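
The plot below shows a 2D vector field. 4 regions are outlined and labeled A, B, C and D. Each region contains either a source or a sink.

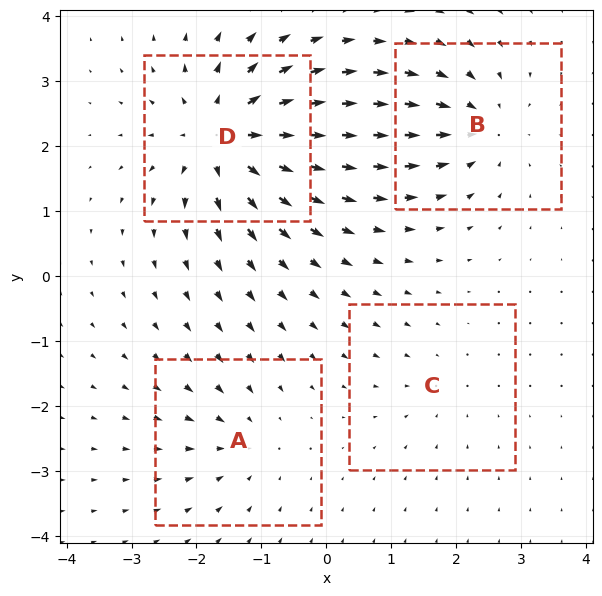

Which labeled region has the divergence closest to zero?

C

Divergence at each region's feature centre — A: about -3, B: about -5, C: about -2, D: about +8. Region C is closest to zero.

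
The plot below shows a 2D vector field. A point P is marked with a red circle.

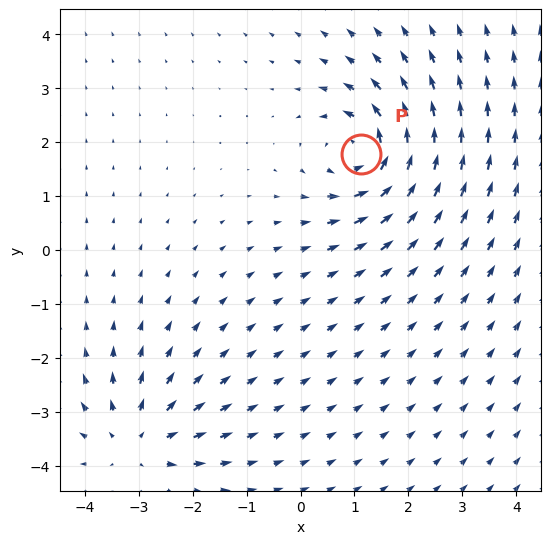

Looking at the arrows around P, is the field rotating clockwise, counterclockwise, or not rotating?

counterclockwise

Near P at (1.1, 1.8) the arrows circulate counterclockwise. The curl (z-component) there is about +6; positive curl means counterclockwise rotation.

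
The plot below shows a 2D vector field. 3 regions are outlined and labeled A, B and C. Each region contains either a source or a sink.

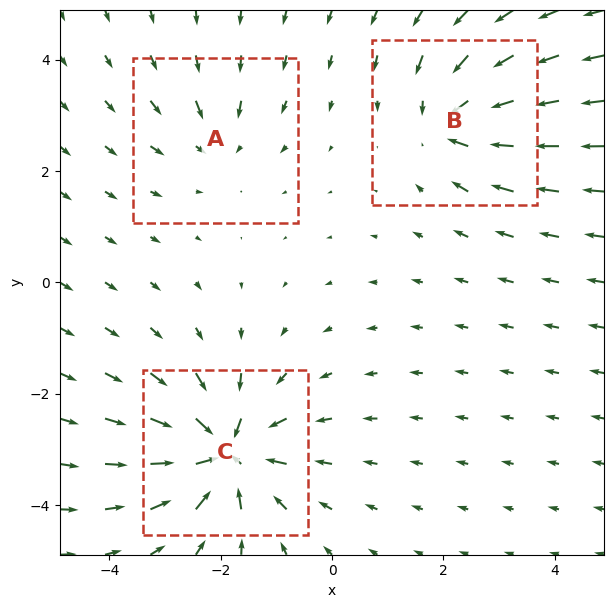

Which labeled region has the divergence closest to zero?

A

Divergence at each region's feature centre — A: about -3, B: about -4, C: about -6. Region A is closest to zero.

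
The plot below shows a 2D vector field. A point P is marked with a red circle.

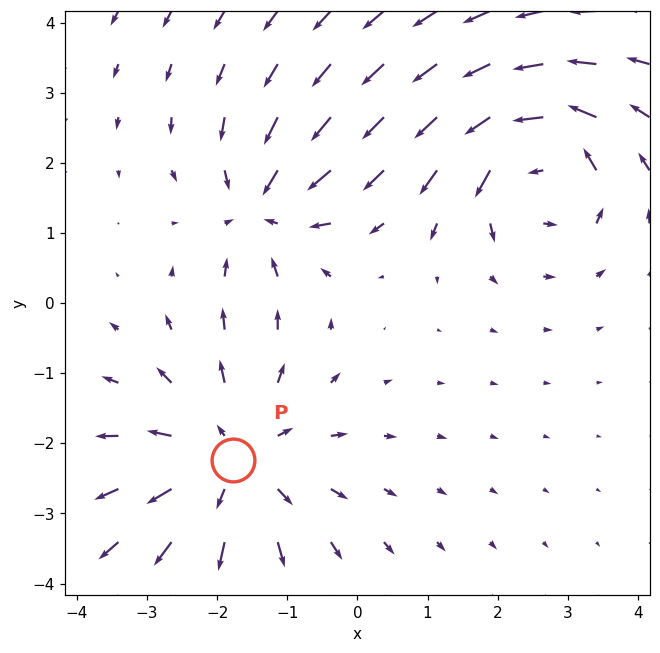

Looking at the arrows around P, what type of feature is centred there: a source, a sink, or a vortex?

At P (-1.8, -2.2) the arrows spread outward. Divergence about +4, curl ≈0 — positive divergence with near-zero curl is a source.

source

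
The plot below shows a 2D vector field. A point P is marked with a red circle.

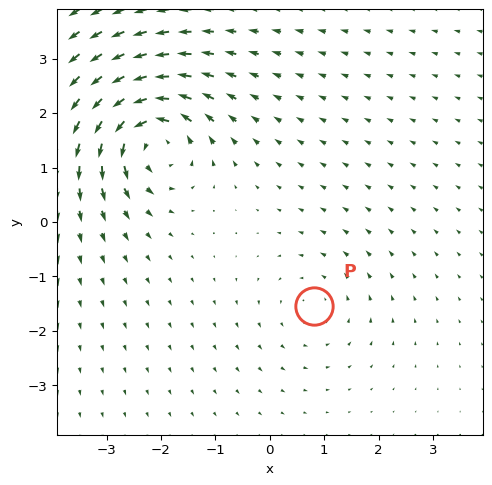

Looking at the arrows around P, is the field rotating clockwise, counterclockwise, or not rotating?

counterclockwise

Near P at (0.8, -1.5) the arrows circulate counterclockwise. The curl (z-component) there is about +2; positive curl means counterclockwise rotation.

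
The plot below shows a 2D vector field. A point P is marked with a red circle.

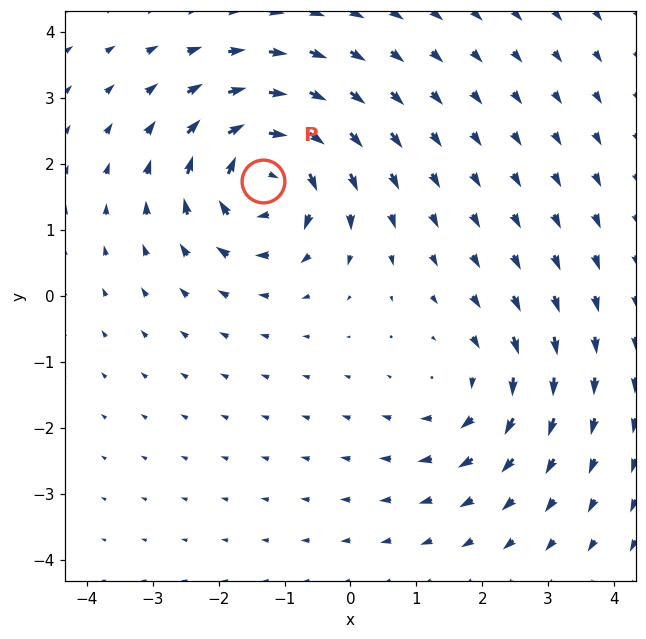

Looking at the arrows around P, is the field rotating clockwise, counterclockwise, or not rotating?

clockwise

Near P at (-1.3, 1.8) the arrows circulate clockwise. The curl (z-component) there is about -6; negative curl means clockwise rotation.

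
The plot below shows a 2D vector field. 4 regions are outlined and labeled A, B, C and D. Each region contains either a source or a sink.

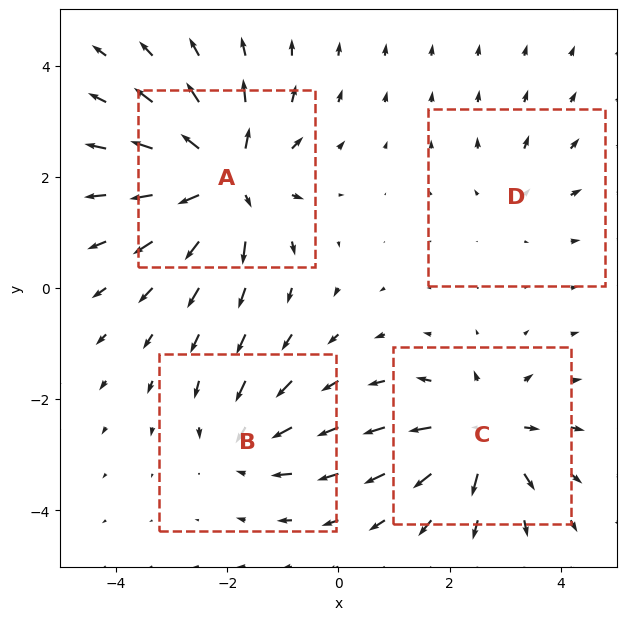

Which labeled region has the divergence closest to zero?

Divergence at each region's feature centre — A: about +8, B: about -4, C: about +6, D: about +3. Region D is closest to zero.

D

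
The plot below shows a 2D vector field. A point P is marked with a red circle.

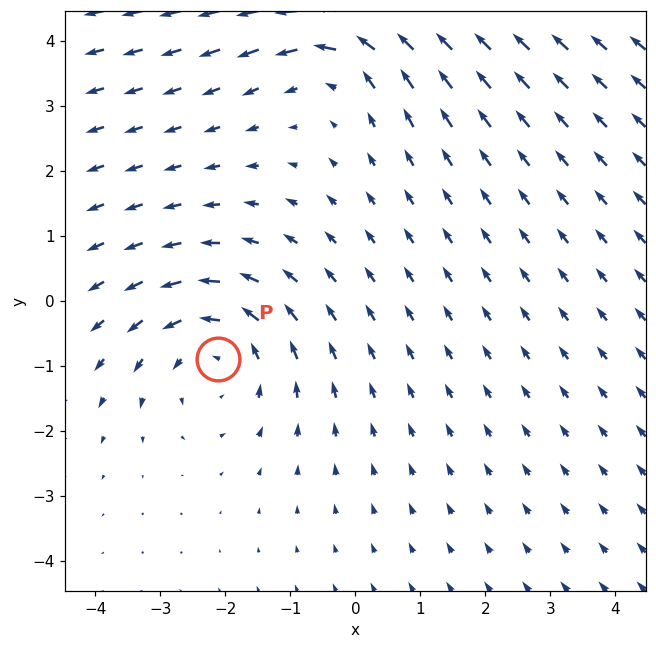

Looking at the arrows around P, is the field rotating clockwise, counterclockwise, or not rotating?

counterclockwise

Near P at (-2.1, -0.9) the arrows circulate counterclockwise. The curl (z-component) there is about +3; positive curl means counterclockwise rotation.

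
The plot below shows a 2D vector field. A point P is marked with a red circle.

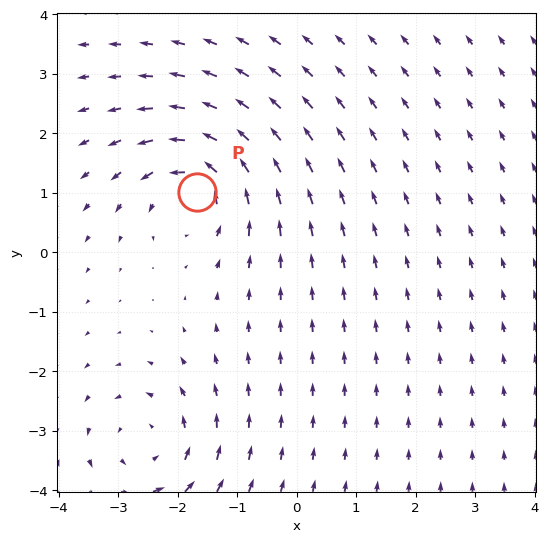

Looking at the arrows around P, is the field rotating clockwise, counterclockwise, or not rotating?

counterclockwise

Near P at (-1.7, 1.0) the arrows circulate counterclockwise. The curl (z-component) there is about +5; positive curl means counterclockwise rotation.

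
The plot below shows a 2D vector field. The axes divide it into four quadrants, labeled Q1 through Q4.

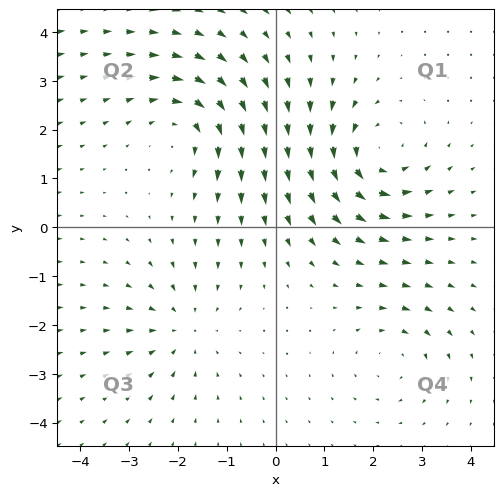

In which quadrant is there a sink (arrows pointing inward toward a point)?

Q3

The sink sits at approximately (-1.9, -2.1), which lies in quadrant Q3. The divergence there is about -3, negative as expected for a sink.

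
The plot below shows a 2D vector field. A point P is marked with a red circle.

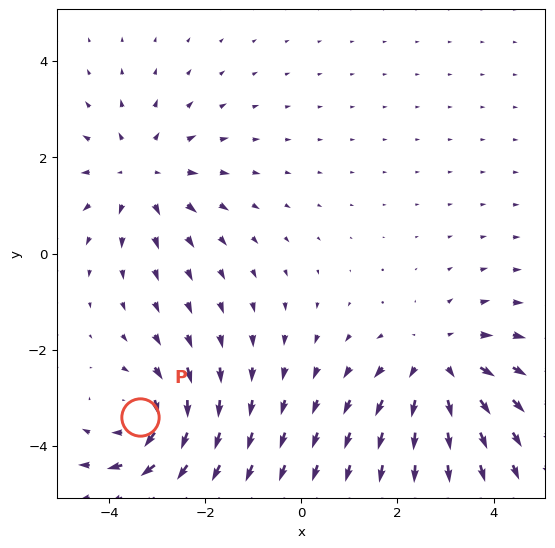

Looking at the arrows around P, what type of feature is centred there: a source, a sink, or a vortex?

vortex

At P (-3.4, -3.4) the arrows circulate clockwise. Divergence ≈0, curl about -5 — near-zero divergence with nonzero curl is a vortex.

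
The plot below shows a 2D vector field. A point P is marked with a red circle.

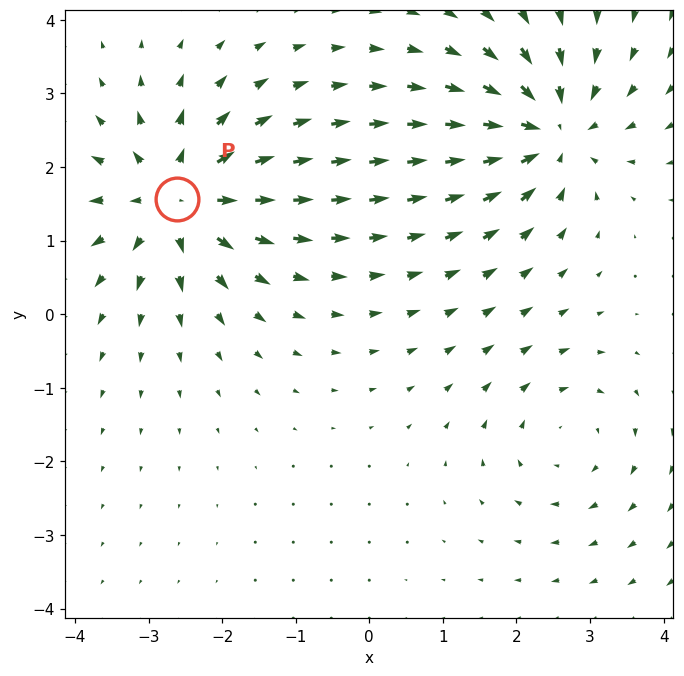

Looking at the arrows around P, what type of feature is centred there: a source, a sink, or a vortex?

At P (-2.6, 1.6) the arrows spread outward. Divergence about +6, curl ≈0 — positive divergence with near-zero curl is a source.

source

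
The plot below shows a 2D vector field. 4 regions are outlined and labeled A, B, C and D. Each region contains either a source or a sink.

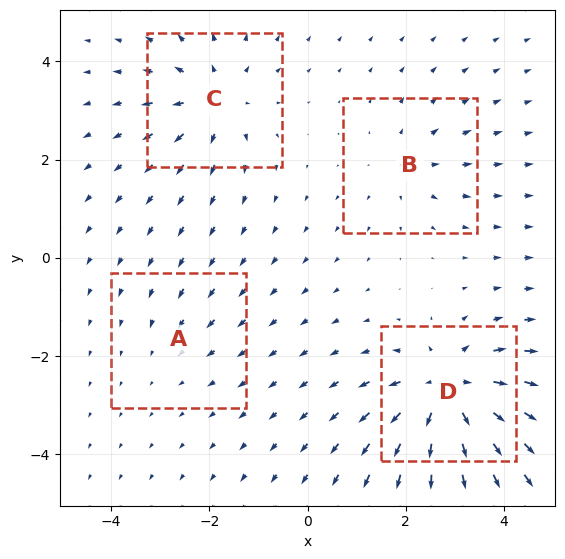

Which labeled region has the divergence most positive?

Divergence at each region's feature centre — A: about -2, B: about +3, C: about +5, D: about +7. Region D is most positive.

D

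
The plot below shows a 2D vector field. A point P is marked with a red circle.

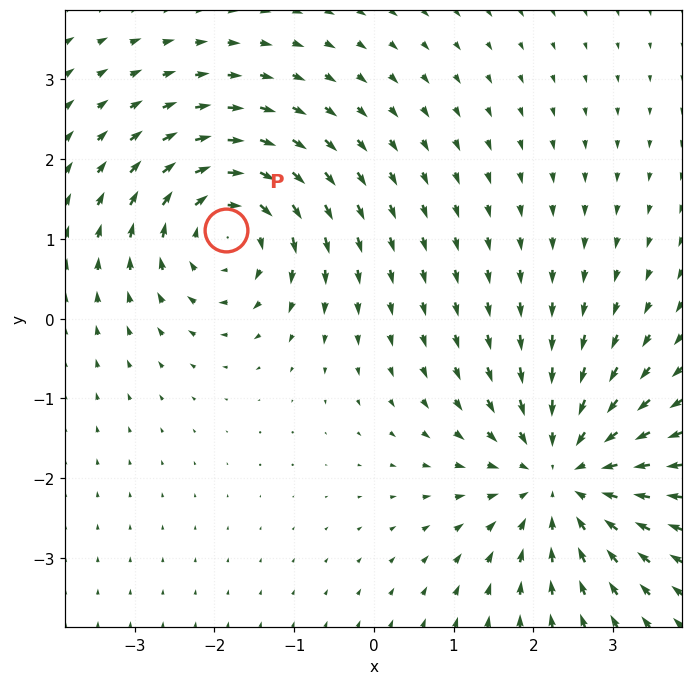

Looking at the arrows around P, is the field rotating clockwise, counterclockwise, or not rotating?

Near P at (-1.9, 1.1) the arrows circulate clockwise. The curl (z-component) there is about -5; negative curl means clockwise rotation.

clockwise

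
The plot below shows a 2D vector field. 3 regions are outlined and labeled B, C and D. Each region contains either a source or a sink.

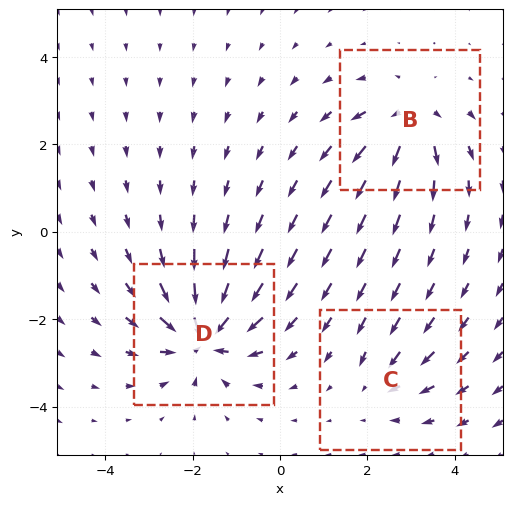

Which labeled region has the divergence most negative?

Divergence at each region's feature centre — B: about +4, C: about -3, D: about -6. Region D is most negative.

D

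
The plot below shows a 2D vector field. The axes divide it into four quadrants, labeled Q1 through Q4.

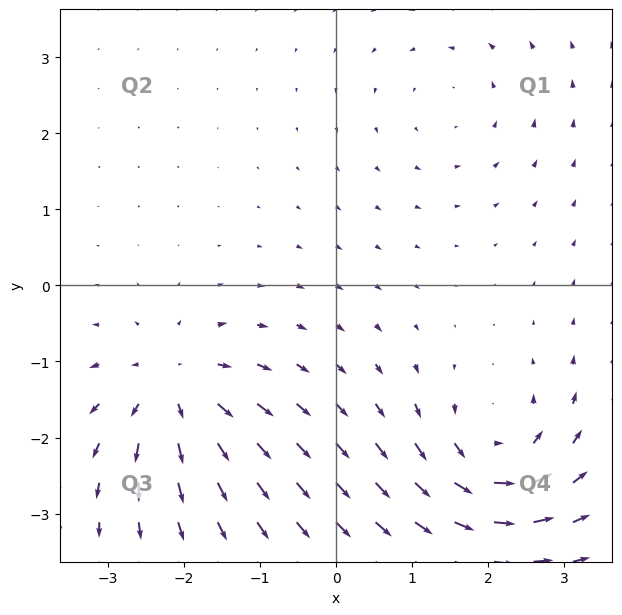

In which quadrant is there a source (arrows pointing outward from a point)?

Q3

The source sits at approximately (-2.1, -1.4), which lies in quadrant Q3. The divergence there is about +6, positive as expected for a source.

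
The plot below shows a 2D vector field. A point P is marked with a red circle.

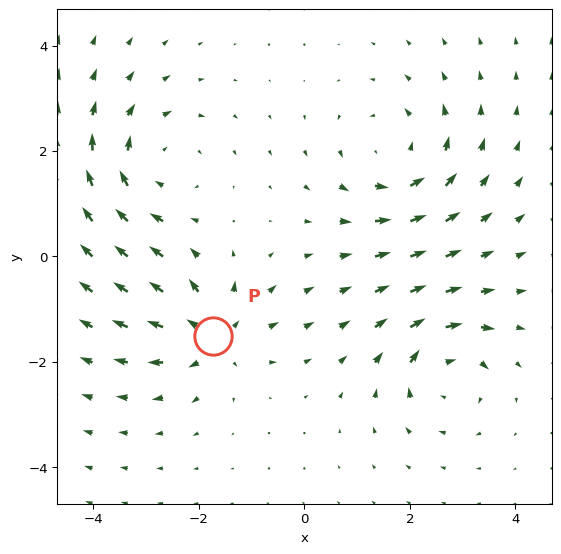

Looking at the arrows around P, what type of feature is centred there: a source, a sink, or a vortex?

source

At P (-1.7, -1.5) the arrows spread outward. Divergence about +5, curl ≈0 — positive divergence with near-zero curl is a source.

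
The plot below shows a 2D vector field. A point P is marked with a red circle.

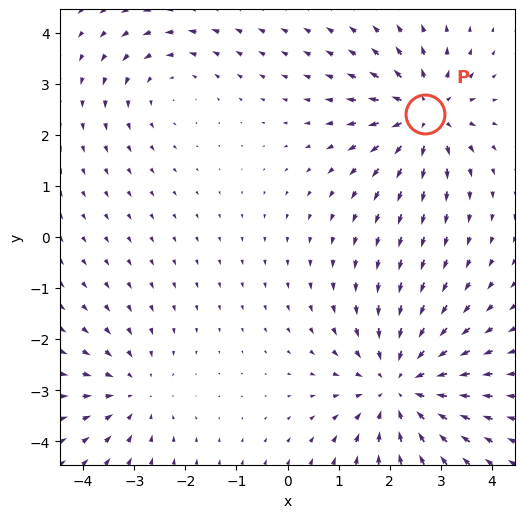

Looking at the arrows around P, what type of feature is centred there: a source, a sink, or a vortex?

source

At P (2.7, 2.4) the arrows spread outward. Divergence about +5, curl ≈0 — positive divergence with near-zero curl is a source.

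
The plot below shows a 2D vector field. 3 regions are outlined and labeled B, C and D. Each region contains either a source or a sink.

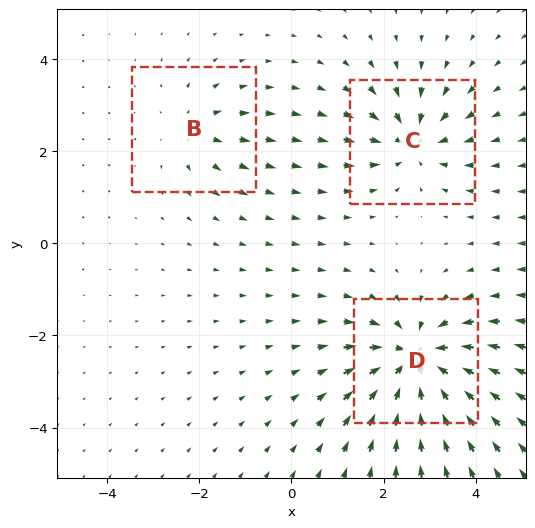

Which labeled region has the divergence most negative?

D

Divergence at each region's feature centre — B: about +2, C: about -4, D: about -5. Region D is most negative.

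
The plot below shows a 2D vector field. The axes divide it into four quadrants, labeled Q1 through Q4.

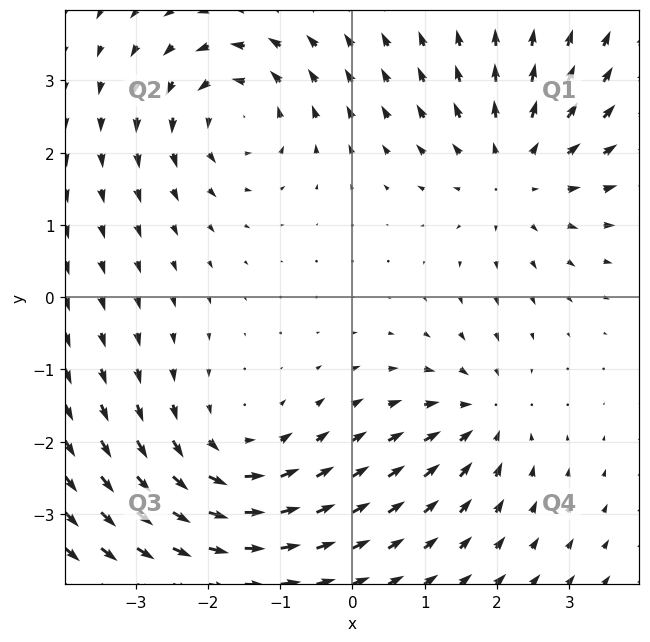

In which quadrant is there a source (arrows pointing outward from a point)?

Q1

The source sits at approximately (2.3, 1.7), which lies in quadrant Q1. The divergence there is about +4, positive as expected for a source.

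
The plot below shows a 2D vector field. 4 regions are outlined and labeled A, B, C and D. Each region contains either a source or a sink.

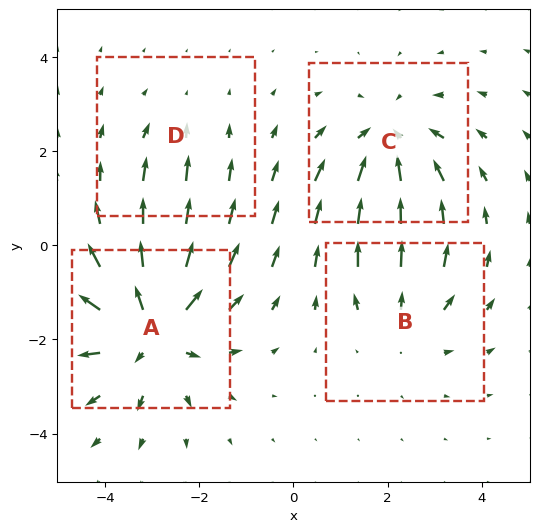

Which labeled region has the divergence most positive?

A

Divergence at each region's feature centre — A: about +6, B: about +3, C: about -4, D: about -2. Region A is most positive.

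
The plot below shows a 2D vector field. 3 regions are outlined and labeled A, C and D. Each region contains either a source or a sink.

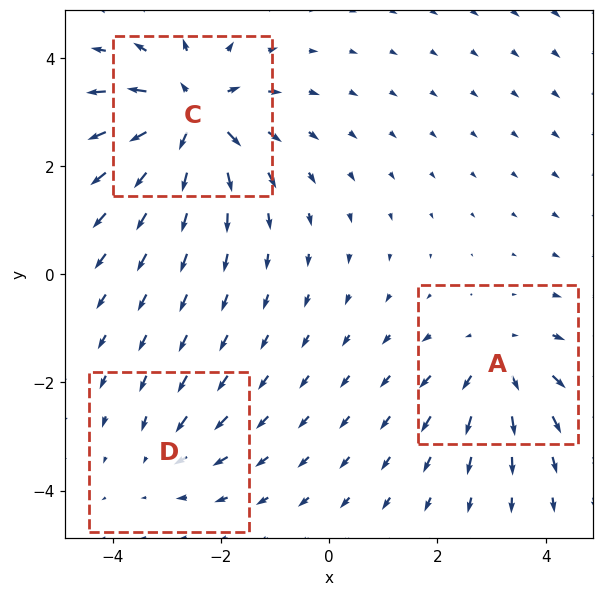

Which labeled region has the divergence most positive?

Divergence at each region's feature centre — A: about +4, C: about +6, D: about -2. Region C is most positive.

C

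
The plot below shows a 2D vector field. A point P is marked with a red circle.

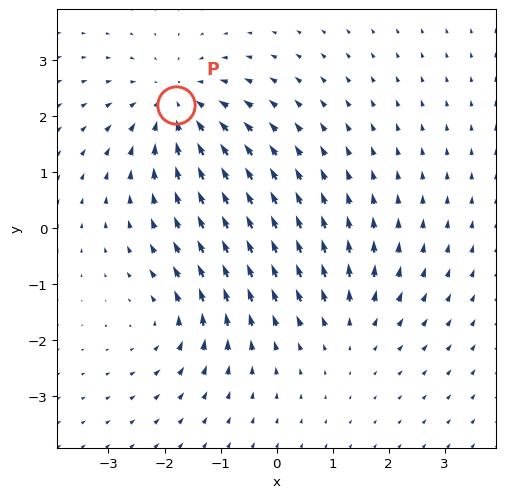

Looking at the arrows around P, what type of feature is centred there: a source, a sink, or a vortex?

sink

At P (-1.8, 2.2) the arrows converge inward. Divergence about -4, curl ≈0 — negative divergence with near-zero curl is a sink.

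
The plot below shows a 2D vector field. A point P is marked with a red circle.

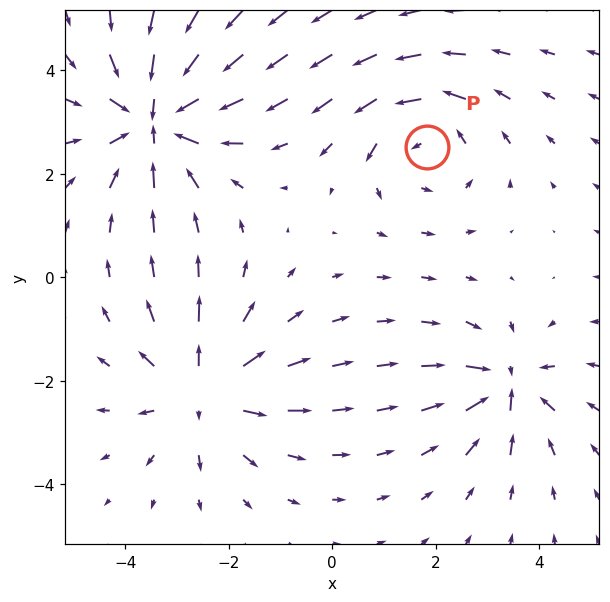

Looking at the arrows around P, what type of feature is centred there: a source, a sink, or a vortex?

At P (1.8, 2.5) the arrows circulate counterclockwise. Divergence ≈0, curl about +3 — near-zero divergence with nonzero curl is a vortex.

vortex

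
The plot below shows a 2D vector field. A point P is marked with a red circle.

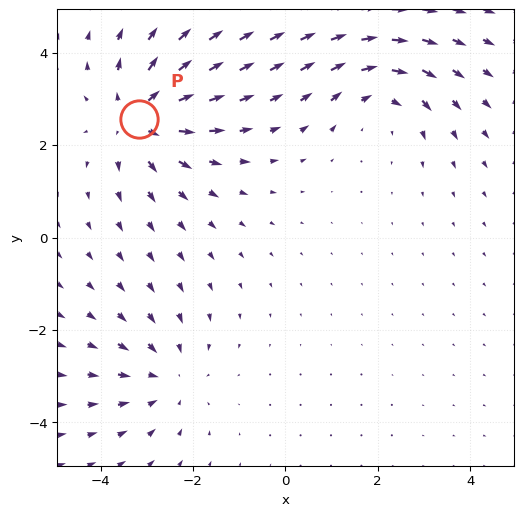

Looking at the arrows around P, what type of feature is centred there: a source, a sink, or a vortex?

source

At P (-3.2, 2.6) the arrows spread outward. Divergence about +5, curl ≈0 — positive divergence with near-zero curl is a source.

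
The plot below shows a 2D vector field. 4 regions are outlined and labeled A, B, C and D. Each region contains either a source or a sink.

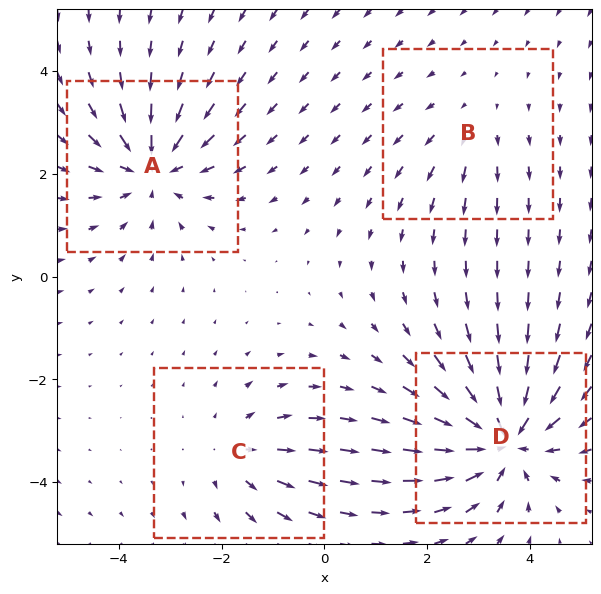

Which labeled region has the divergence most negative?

D

Divergence at each region's feature centre — A: about -5, B: about +2, C: about +3, D: about -6. Region D is most negative.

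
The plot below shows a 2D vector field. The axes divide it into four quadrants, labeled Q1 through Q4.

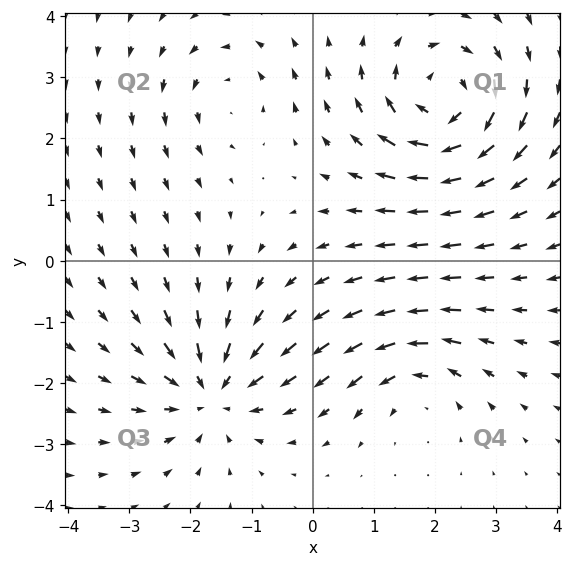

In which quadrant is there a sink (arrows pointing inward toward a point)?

Q3

The sink sits at approximately (-1.7, -2.1), which lies in quadrant Q3. The divergence there is about -4, negative as expected for a sink.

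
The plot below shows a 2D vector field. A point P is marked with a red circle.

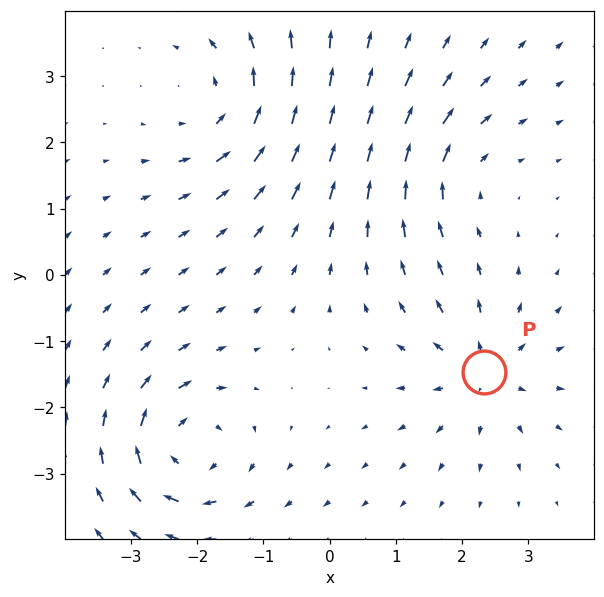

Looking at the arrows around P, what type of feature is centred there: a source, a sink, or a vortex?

source

At P (2.3, -1.5) the arrows spread outward. Divergence about +5, curl ≈0 — positive divergence with near-zero curl is a source.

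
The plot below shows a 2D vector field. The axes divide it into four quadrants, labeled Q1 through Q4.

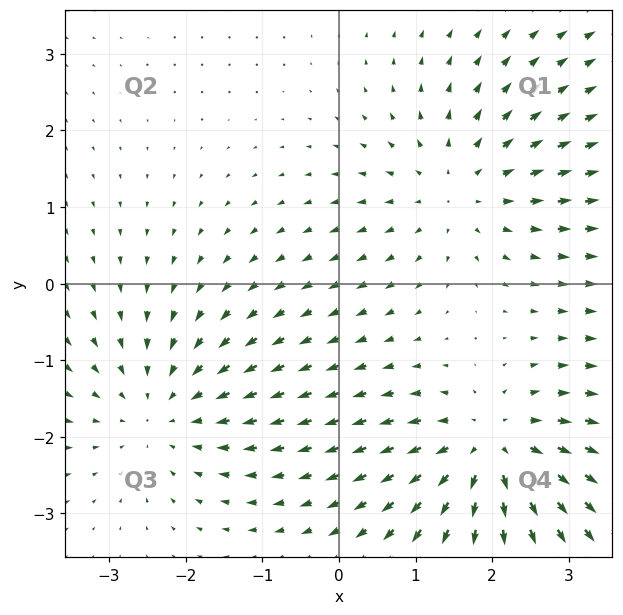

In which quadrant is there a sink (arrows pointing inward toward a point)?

The sink sits at approximately (-2.3, -1.7), which lies in quadrant Q3. The divergence there is about -3, negative as expected for a sink.

Q3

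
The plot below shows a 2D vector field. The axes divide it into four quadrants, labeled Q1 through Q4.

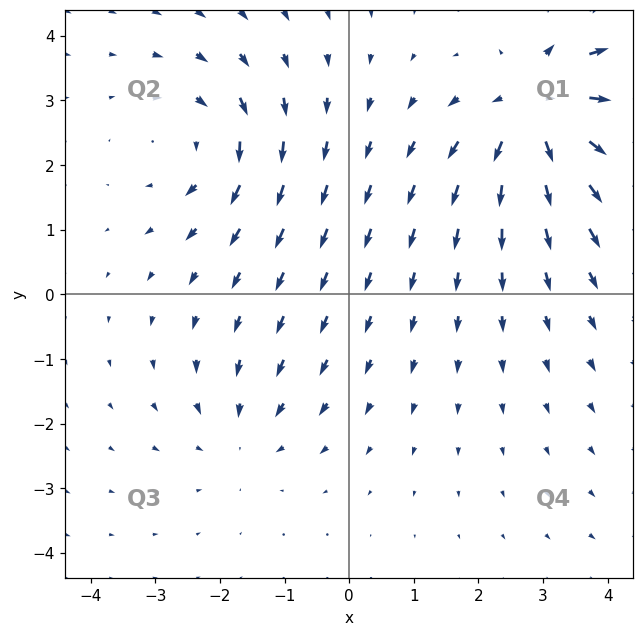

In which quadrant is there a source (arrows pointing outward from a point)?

Q1

The source sits at approximately (3.0, 2.8), which lies in quadrant Q1. The divergence there is about +6, positive as expected for a source.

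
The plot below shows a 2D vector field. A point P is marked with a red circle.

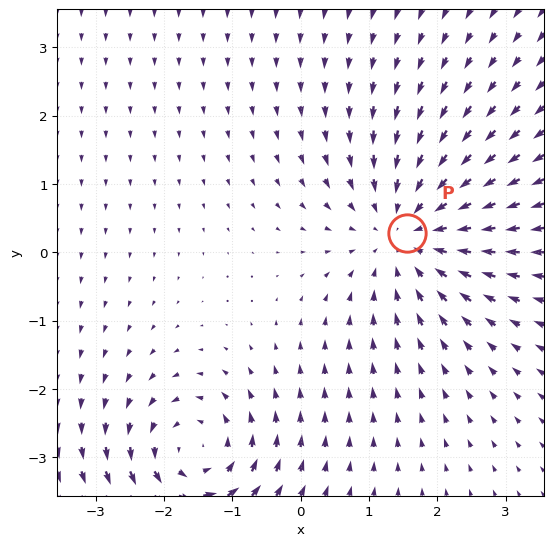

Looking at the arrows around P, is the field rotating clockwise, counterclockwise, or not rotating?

not rotating

Near P at (1.6, 0.3) the arrows show no circulation. The curl there is ≈0.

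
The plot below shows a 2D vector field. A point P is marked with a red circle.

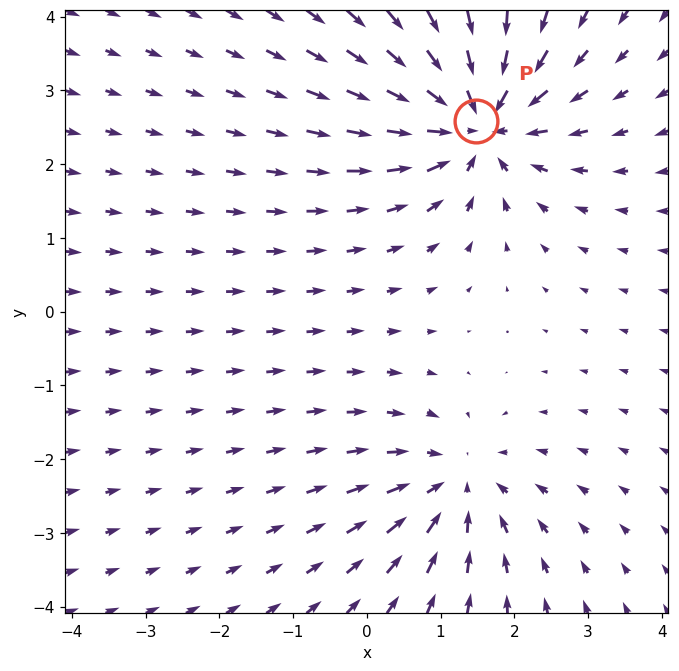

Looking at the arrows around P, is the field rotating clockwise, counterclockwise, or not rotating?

Near P at (1.5, 2.6) the arrows show no circulation. The curl there is ≈0.

not rotating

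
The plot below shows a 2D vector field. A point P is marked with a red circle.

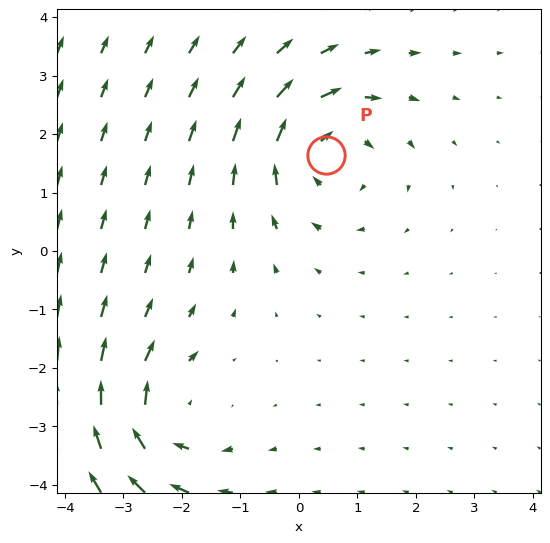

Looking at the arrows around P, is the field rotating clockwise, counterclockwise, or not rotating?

Near P at (0.5, 1.6) the arrows circulate clockwise. The curl (z-component) there is about -4; negative curl means clockwise rotation.

clockwise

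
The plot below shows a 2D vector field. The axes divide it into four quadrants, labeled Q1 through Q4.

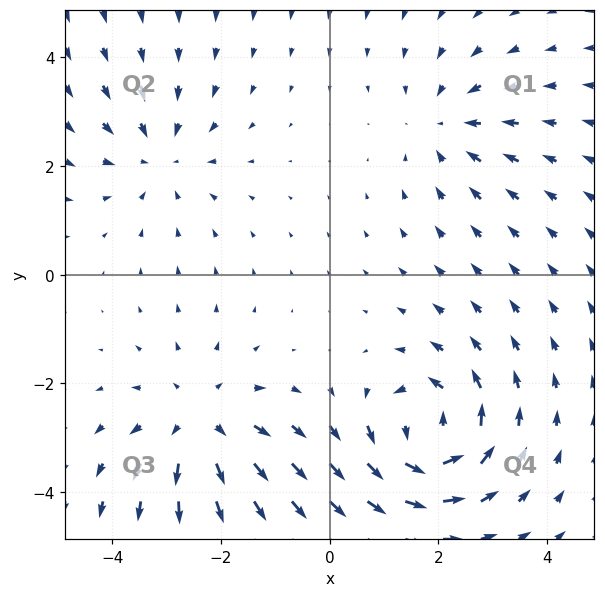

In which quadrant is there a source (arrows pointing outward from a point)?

Q3

The source sits at approximately (-2.4, -2.7), which lies in quadrant Q3. The divergence there is about +4, positive as expected for a source.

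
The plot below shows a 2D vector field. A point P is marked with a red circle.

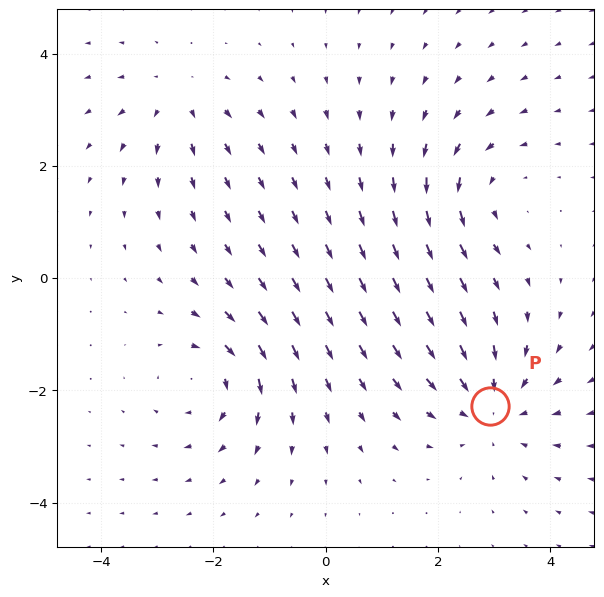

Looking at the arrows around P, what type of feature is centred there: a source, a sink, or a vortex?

sink

At P (2.9, -2.3) the arrows converge inward. Divergence about -4, curl ≈0 — negative divergence with near-zero curl is a sink.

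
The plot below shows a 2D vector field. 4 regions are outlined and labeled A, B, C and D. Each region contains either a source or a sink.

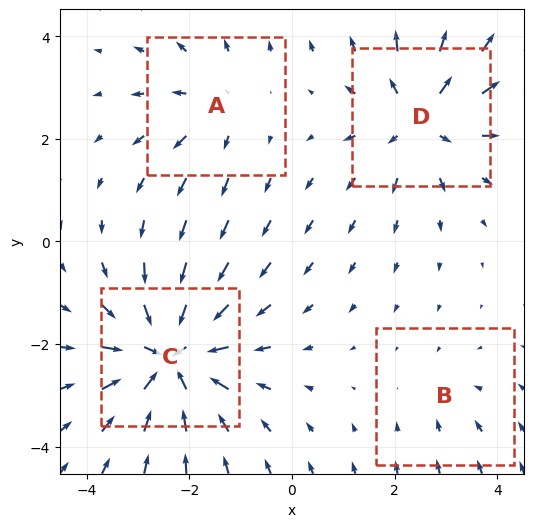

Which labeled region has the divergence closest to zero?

Divergence at each region's feature centre — A: about +3, B: about -2, C: about -7, D: about +5. Region B is closest to zero.

B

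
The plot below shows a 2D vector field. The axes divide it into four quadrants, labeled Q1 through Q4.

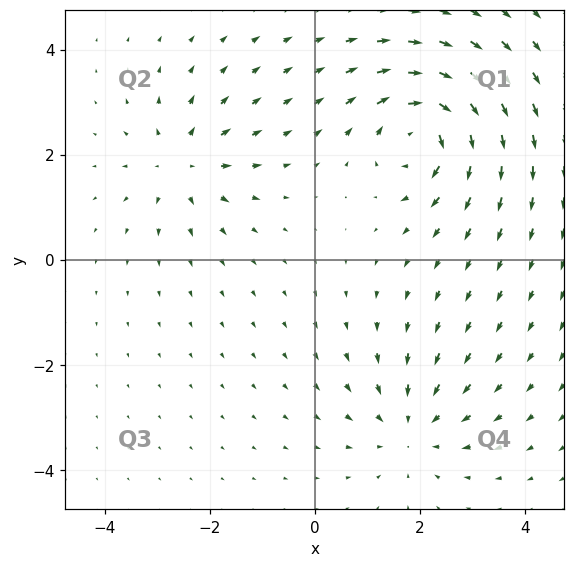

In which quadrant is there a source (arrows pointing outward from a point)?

The source sits at approximately (-2.5, 1.8), which lies in quadrant Q2. The divergence there is about +4, positive as expected for a source.

Q2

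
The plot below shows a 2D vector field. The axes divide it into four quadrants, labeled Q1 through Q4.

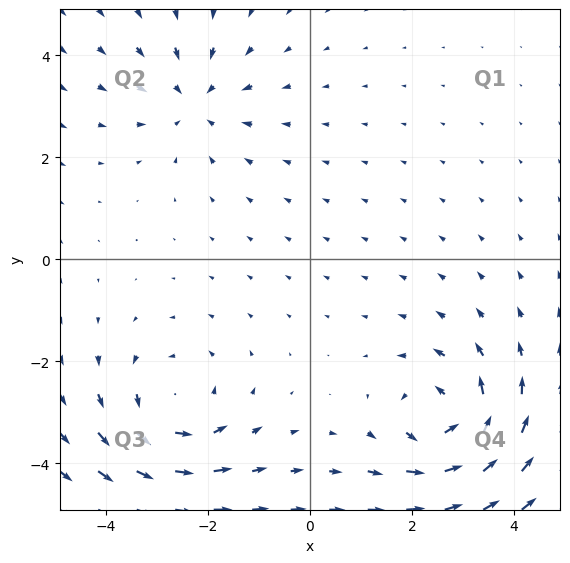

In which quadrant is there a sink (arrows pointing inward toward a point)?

Q2

The sink sits at approximately (-2.3, 3.1), which lies in quadrant Q2. The divergence there is about -3, negative as expected for a sink.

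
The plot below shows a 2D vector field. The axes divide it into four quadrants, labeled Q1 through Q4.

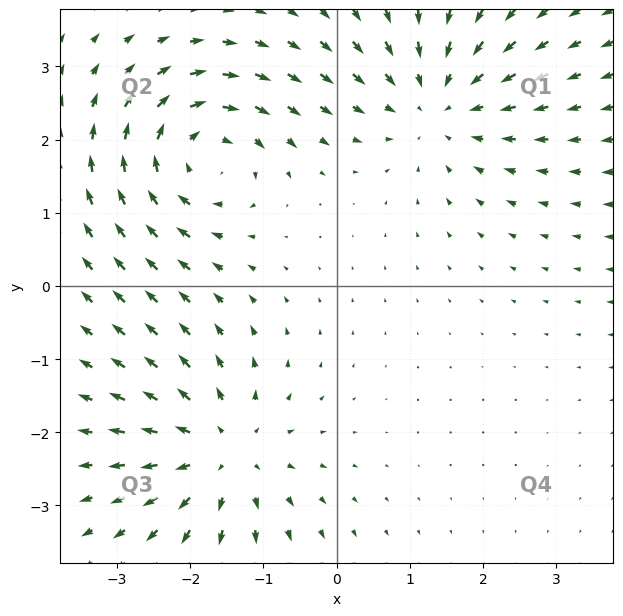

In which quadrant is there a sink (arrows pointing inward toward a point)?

The sink sits at approximately (1.4, 2.5), which lies in quadrant Q1. The divergence there is about -2, negative as expected for a sink.

Q1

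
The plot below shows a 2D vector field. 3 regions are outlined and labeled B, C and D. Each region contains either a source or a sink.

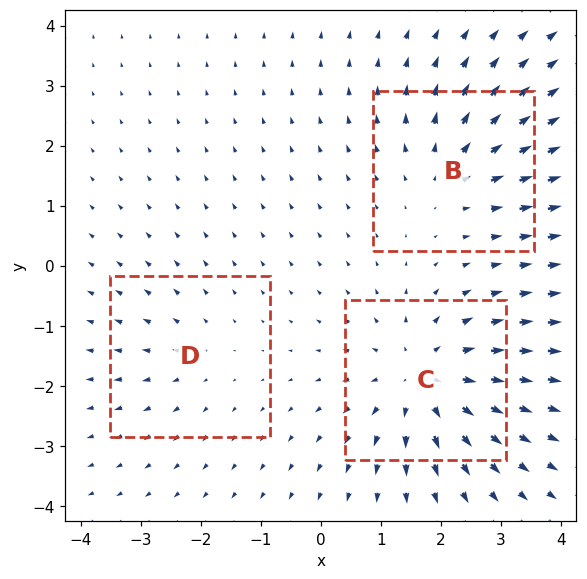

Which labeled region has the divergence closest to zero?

Divergence at each region's feature centre — B: about +3, C: about +5, D: about +2. Region D is closest to zero.

D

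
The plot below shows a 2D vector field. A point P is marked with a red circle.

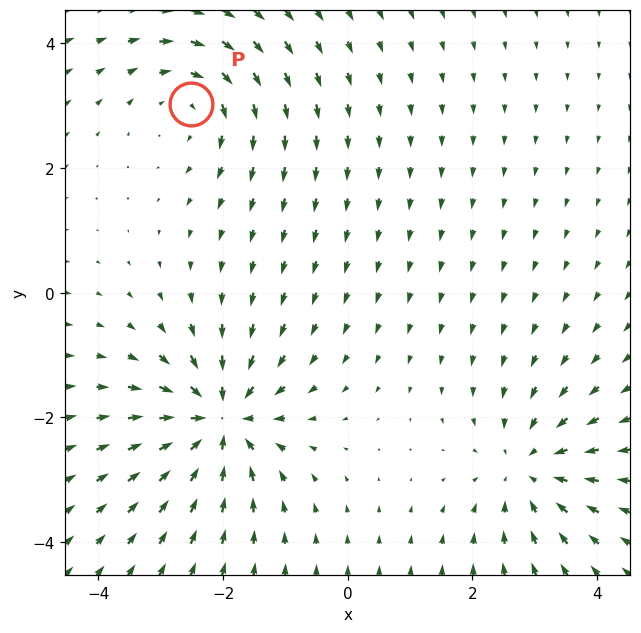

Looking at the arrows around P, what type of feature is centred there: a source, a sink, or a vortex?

At P (-2.5, 3.0) the arrows circulate clockwise. Divergence ≈0, curl about -3 — near-zero divergence with nonzero curl is a vortex.

vortex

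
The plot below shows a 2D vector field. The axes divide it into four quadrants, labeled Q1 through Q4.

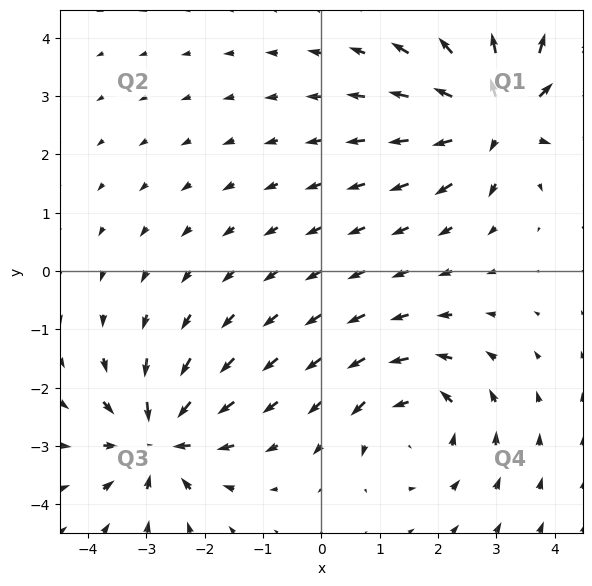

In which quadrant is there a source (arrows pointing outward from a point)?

Q1

The source sits at approximately (3.0, 2.7), which lies in quadrant Q1. The divergence there is about +7, positive as expected for a source.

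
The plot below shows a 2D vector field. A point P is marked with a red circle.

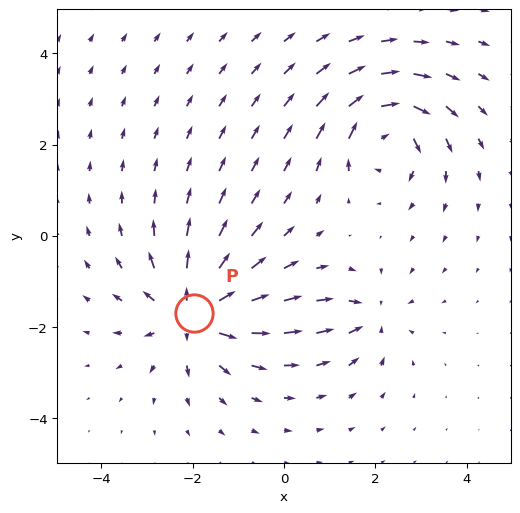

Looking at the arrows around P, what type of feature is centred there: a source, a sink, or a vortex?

At P (-2.0, -1.7) the arrows spread outward. Divergence about +6, curl ≈0 — positive divergence with near-zero curl is a source.

source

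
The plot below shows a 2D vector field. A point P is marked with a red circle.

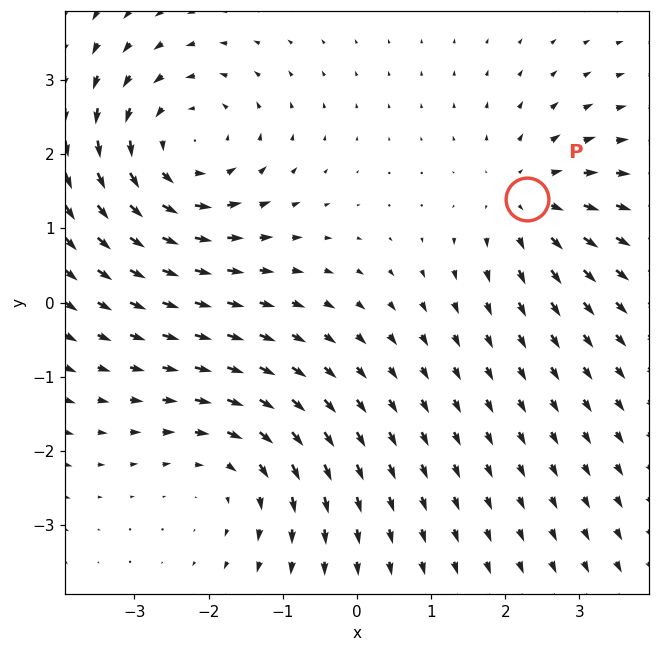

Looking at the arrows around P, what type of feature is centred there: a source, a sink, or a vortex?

source

At P (2.3, 1.4) the arrows spread outward. Divergence about +4, curl ≈0 — positive divergence with near-zero curl is a source.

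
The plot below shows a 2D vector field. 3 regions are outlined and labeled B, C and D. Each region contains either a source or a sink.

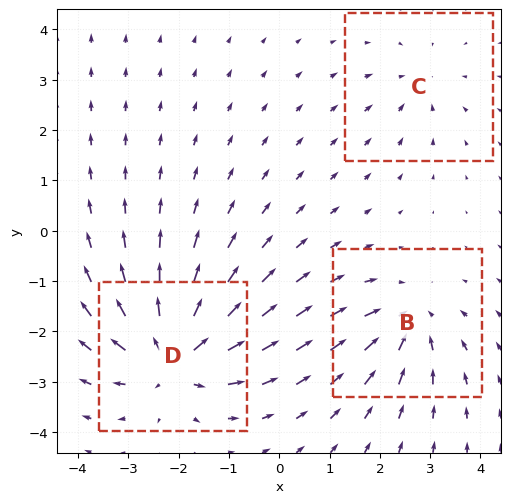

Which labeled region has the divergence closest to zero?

C

Divergence at each region's feature centre — B: about -3, C: about -2, D: about +5. Region C is closest to zero.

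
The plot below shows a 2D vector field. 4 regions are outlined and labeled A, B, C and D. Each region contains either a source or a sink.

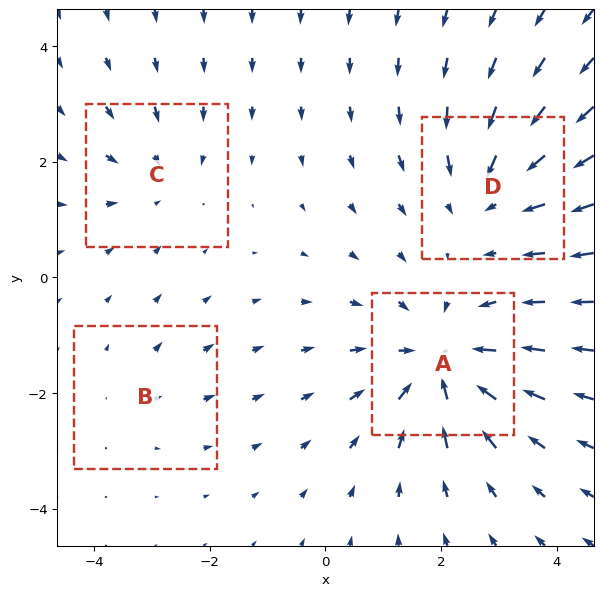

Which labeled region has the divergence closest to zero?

Divergence at each region's feature centre — A: about -6, B: about +2, C: about -3, D: about -5. Region B is closest to zero.

B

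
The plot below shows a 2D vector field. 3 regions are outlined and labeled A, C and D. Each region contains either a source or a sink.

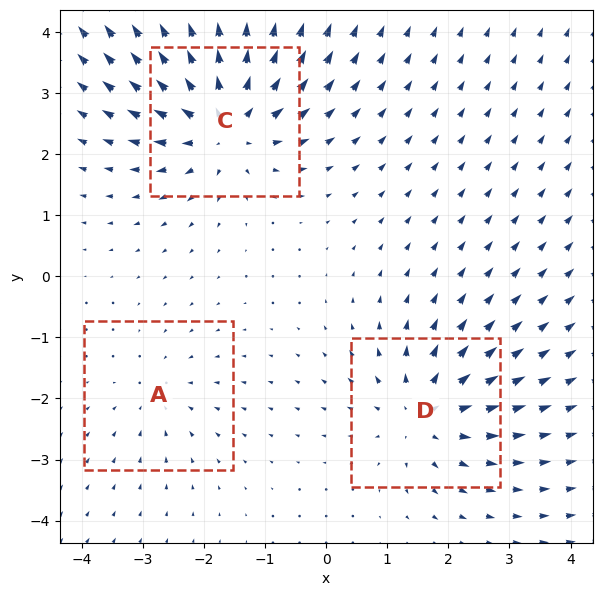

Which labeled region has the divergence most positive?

C

Divergence at each region's feature centre — A: about -2, C: about +5, D: about +4. Region C is most positive.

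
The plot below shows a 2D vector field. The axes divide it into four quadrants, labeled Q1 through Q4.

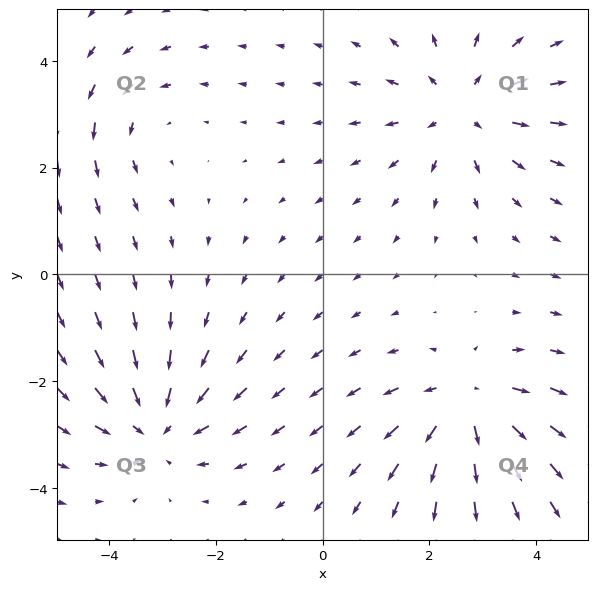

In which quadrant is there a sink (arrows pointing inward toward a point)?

The sink sits at approximately (-3.1, -2.8), which lies in quadrant Q3. The divergence there is about -4, negative as expected for a sink.

Q3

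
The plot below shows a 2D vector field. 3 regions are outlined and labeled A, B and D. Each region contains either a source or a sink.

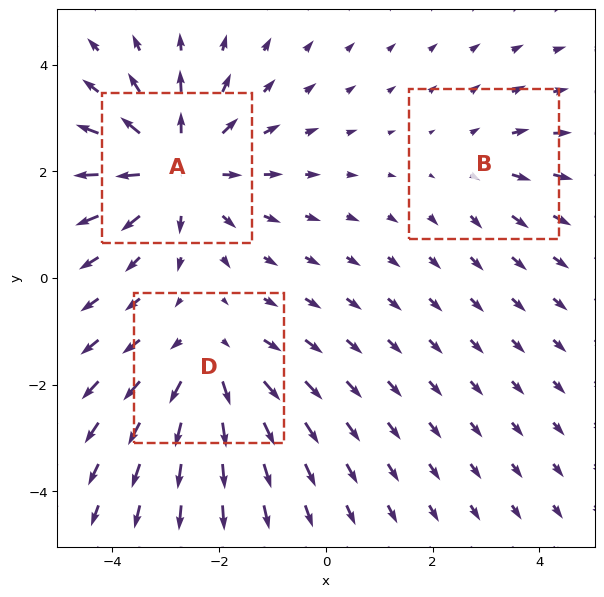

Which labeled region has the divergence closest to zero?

Divergence at each region's feature centre — A: about +4, B: about +2, D: about +3. Region B is closest to zero.

B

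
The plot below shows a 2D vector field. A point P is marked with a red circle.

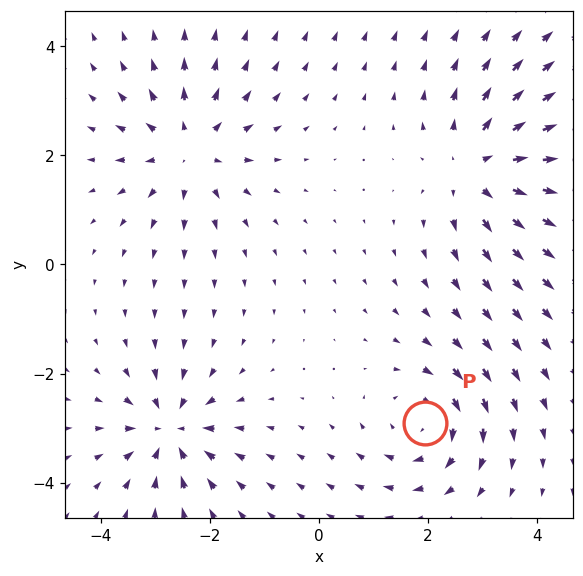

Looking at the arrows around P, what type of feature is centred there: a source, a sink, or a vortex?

At P (1.9, -2.9) the arrows circulate clockwise. Divergence ≈0, curl about -4 — near-zero divergence with nonzero curl is a vortex.

vortex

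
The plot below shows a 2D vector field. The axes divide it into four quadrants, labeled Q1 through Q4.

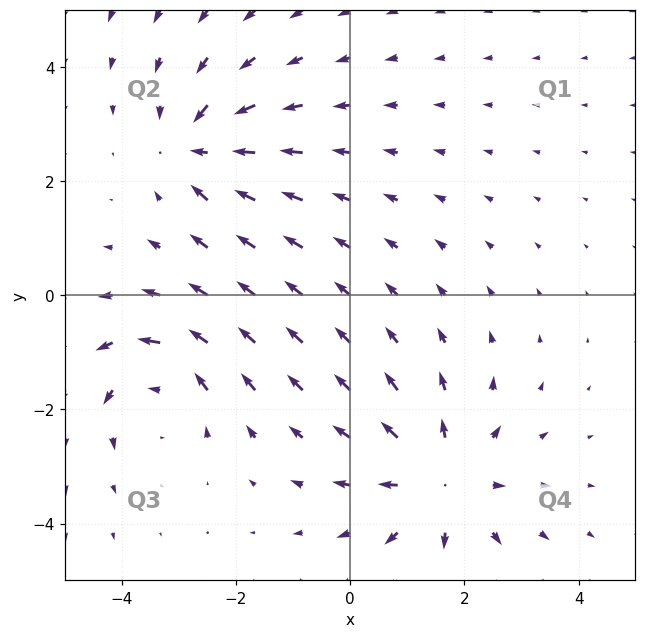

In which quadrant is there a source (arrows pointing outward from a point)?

Q4

The source sits at approximately (1.6, -3.2), which lies in quadrant Q4. The divergence there is about +4, positive as expected for a source.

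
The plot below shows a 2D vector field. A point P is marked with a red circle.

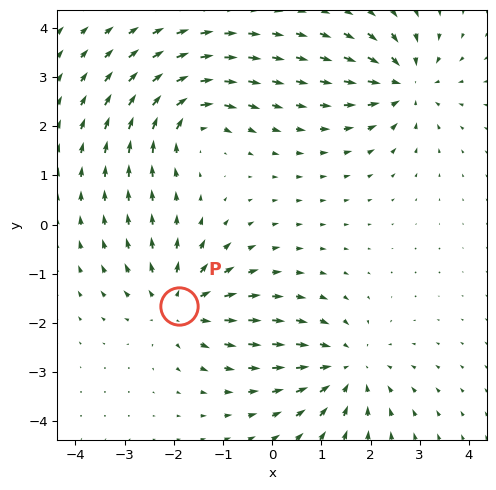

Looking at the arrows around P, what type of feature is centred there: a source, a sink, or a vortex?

source

At P (-1.9, -1.6) the arrows spread outward. Divergence about +5, curl ≈0 — positive divergence with near-zero curl is a source.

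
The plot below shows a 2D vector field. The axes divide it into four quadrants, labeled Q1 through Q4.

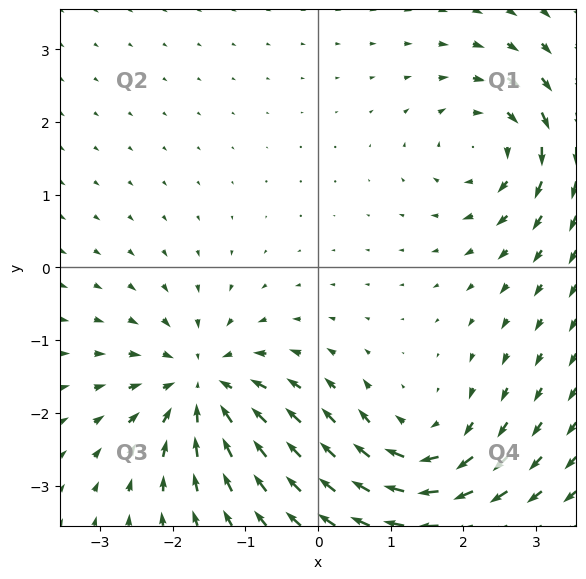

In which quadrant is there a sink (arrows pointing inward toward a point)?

The sink sits at approximately (-1.6, -1.6), which lies in quadrant Q3. The divergence there is about -6, negative as expected for a sink.

Q3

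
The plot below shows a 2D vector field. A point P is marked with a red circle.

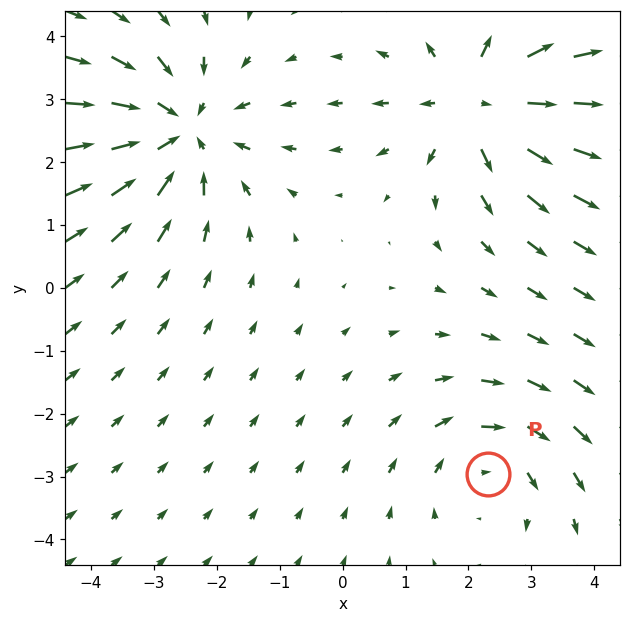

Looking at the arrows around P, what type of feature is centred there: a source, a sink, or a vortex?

At P (2.3, -3.0) the arrows circulate clockwise. Divergence ≈0, curl about -2 — near-zero divergence with nonzero curl is a vortex.

vortex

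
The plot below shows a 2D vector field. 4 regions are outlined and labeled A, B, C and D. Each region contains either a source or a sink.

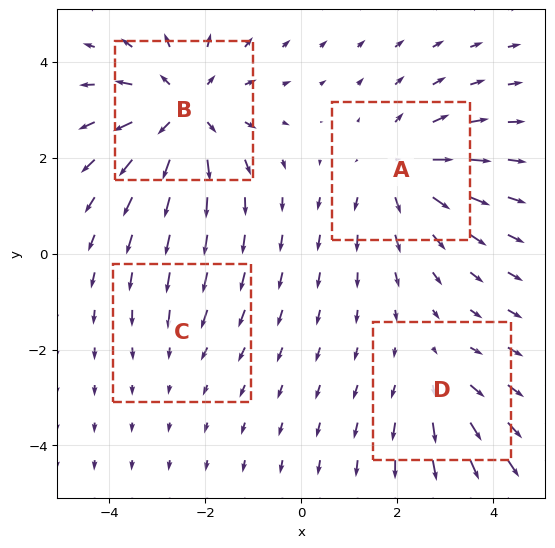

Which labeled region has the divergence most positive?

B

Divergence at each region's feature centre — A: about +5, B: about +6, C: about -2, D: about +3. Region B is most positive.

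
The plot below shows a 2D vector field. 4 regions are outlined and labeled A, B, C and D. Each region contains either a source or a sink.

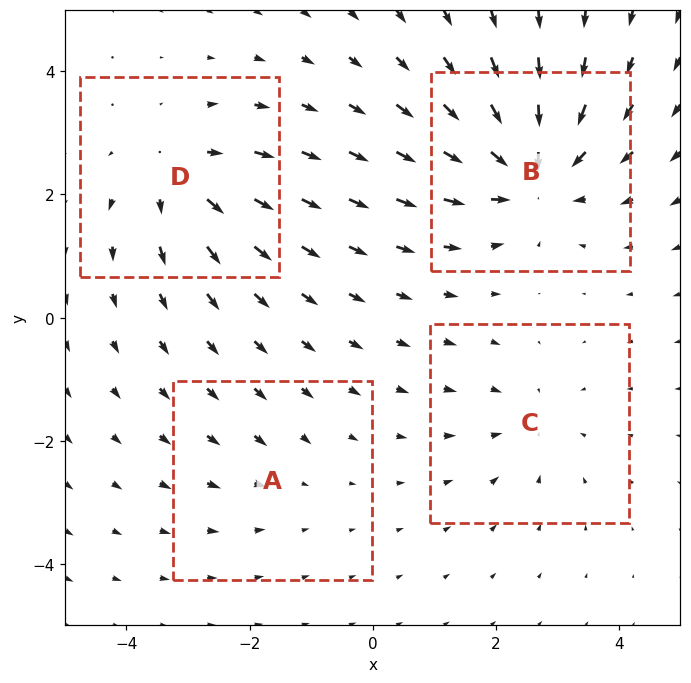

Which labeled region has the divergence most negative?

B

Divergence at each region's feature centre — A: about -2, B: about -7, C: about -3, D: about +5. Region B is most negative.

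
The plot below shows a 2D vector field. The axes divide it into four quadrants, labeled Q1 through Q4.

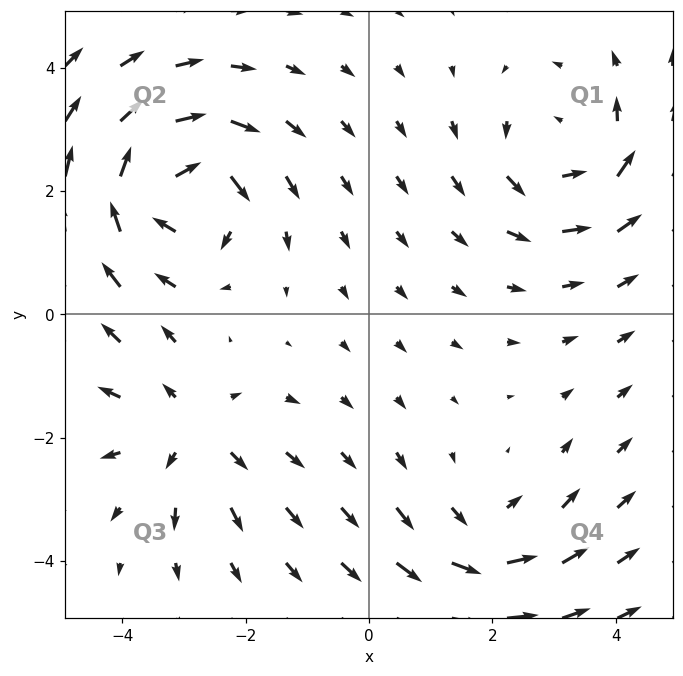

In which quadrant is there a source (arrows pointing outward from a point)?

Q3

The source sits at approximately (-2.9, -1.9), which lies in quadrant Q3. The divergence there is about +3, positive as expected for a source.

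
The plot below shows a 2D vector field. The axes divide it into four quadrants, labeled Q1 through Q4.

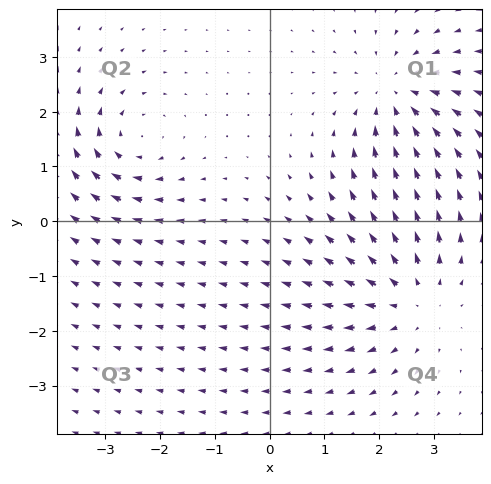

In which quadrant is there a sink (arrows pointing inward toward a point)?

Q1

The sink sits at approximately (2.3, 2.3), which lies in quadrant Q1. The divergence there is about -4, negative as expected for a sink.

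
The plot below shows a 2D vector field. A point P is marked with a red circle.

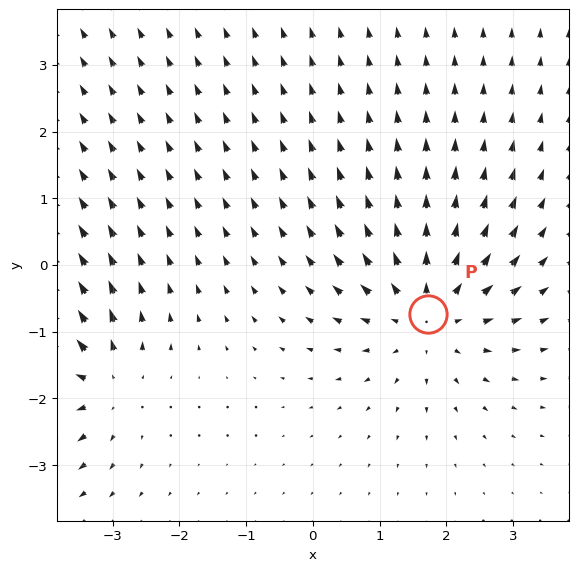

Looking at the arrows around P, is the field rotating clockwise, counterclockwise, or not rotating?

not rotating

Near P at (1.7, -0.7) the arrows show no circulation. The curl there is ≈0.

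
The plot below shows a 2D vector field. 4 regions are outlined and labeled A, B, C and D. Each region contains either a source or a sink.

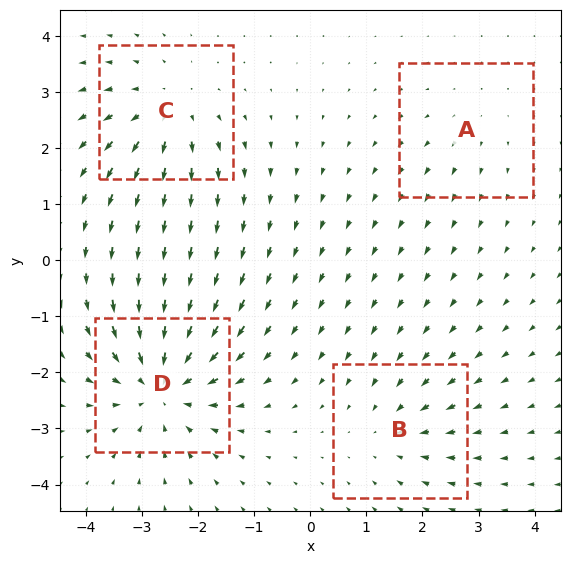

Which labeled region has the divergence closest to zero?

Divergence at each region's feature centre — A: about +2, B: about -3, C: about +4, D: about -6. Region A is closest to zero.

A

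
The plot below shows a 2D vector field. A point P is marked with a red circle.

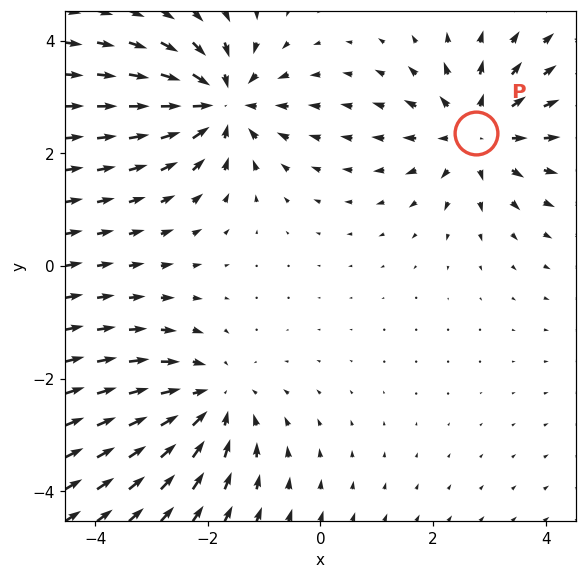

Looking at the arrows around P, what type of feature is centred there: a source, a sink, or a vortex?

source

At P (2.8, 2.4) the arrows spread outward. Divergence about +3, curl ≈0 — positive divergence with near-zero curl is a source.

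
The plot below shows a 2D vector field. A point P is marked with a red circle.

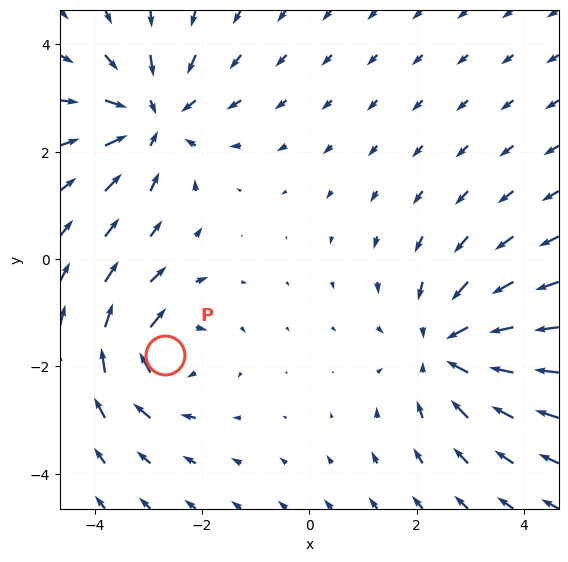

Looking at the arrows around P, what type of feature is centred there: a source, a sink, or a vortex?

At P (-2.7, -1.8) the arrows circulate clockwise. Divergence ≈0, curl about -5 — near-zero divergence with nonzero curl is a vortex.

vortex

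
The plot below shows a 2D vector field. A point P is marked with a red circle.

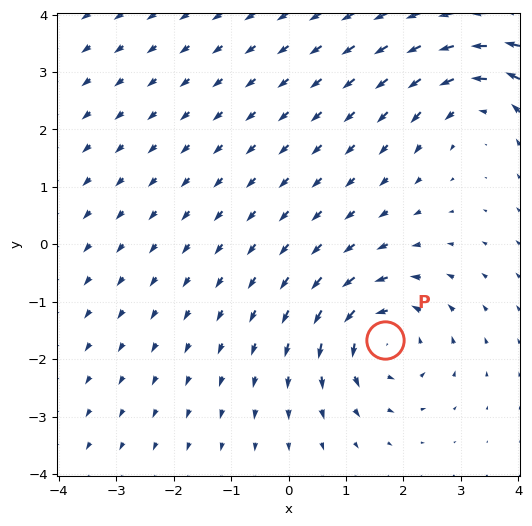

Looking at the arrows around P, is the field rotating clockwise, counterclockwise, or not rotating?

Near P at (1.7, -1.7) the arrows circulate counterclockwise. The curl (z-component) there is about +5; positive curl means counterclockwise rotation.

counterclockwise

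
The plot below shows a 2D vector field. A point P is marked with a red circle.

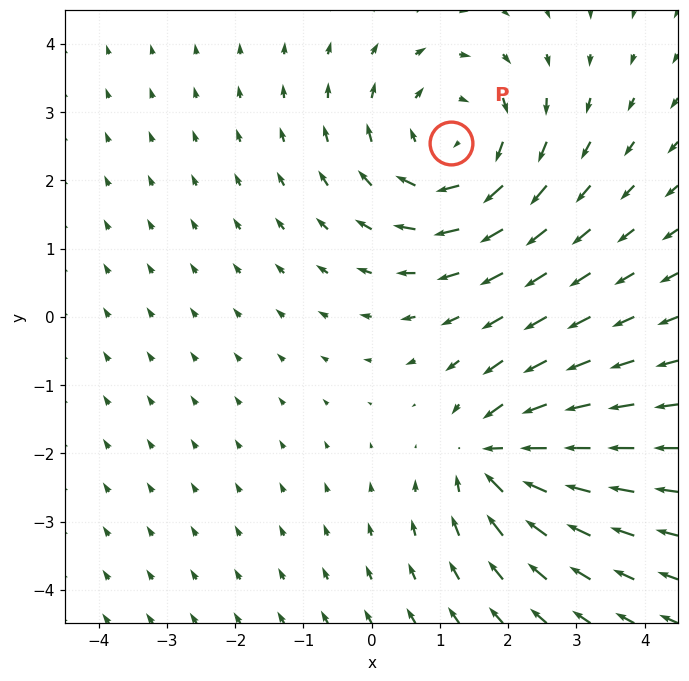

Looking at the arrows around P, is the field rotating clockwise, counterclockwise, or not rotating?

Near P at (1.2, 2.5) the arrows circulate clockwise. The curl (z-component) there is about -3; negative curl means clockwise rotation.

clockwise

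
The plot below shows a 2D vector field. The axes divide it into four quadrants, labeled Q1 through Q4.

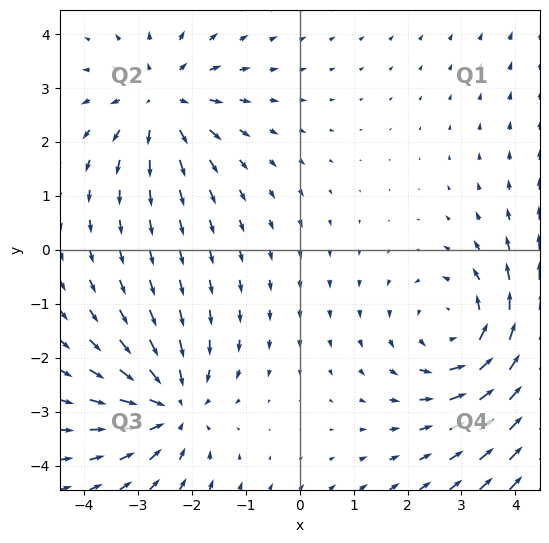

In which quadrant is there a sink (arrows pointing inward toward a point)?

Q3

The sink sits at approximately (-2.4, -2.9), which lies in quadrant Q3. The divergence there is about -4, negative as expected for a sink.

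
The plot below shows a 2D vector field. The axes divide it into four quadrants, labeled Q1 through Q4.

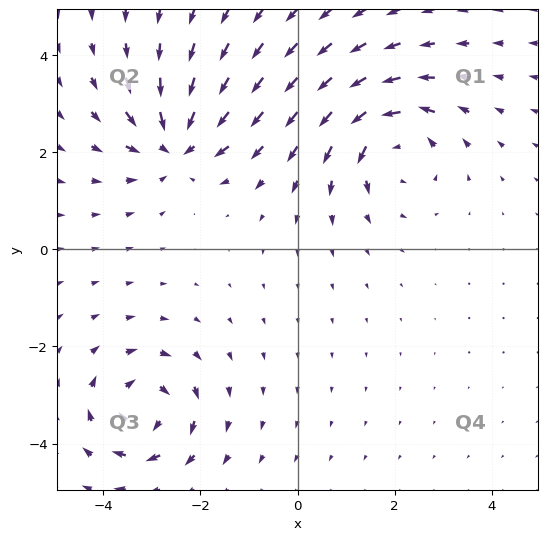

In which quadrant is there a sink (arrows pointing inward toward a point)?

The sink sits at approximately (-2.5, 2.2), which lies in quadrant Q2. The divergence there is about -5, negative as expected for a sink.

Q2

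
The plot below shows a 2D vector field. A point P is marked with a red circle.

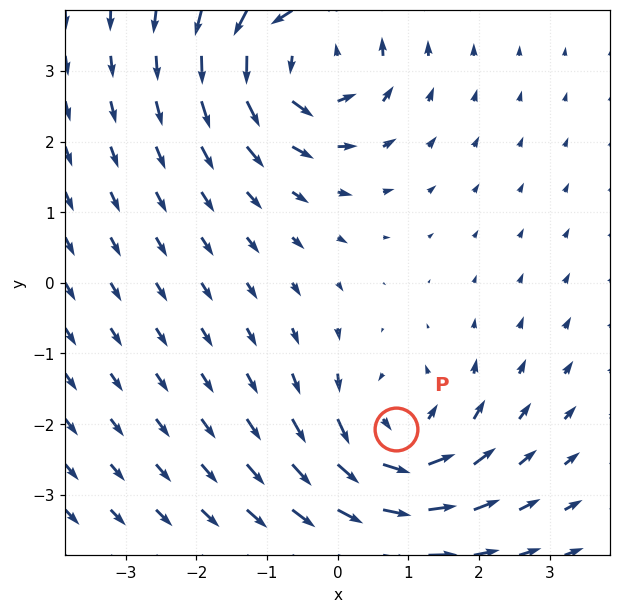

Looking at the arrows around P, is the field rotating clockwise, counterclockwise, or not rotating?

counterclockwise

Near P at (0.8, -2.1) the arrows circulate counterclockwise. The curl (z-component) there is about +4; positive curl means counterclockwise rotation.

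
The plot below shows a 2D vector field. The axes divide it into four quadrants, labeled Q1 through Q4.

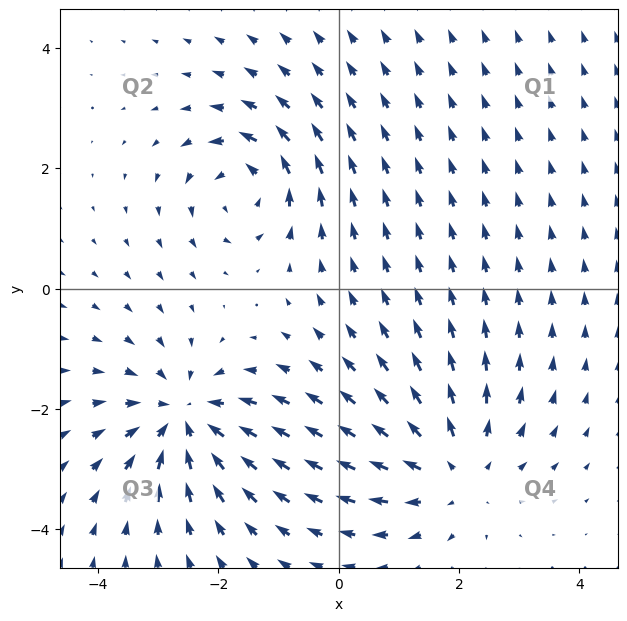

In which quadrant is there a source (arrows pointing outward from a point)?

The source sits at approximately (1.9, -3.0), which lies in quadrant Q4. The divergence there is about +3, positive as expected for a source.

Q4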